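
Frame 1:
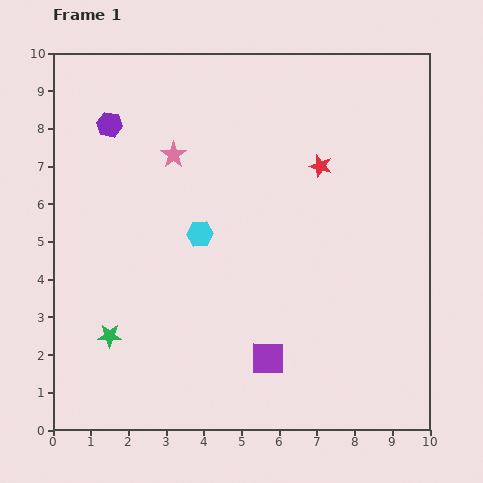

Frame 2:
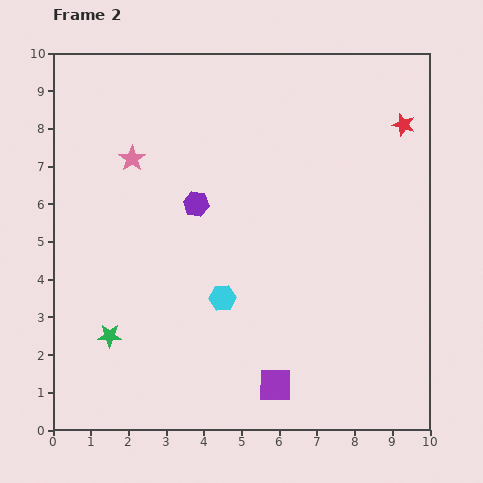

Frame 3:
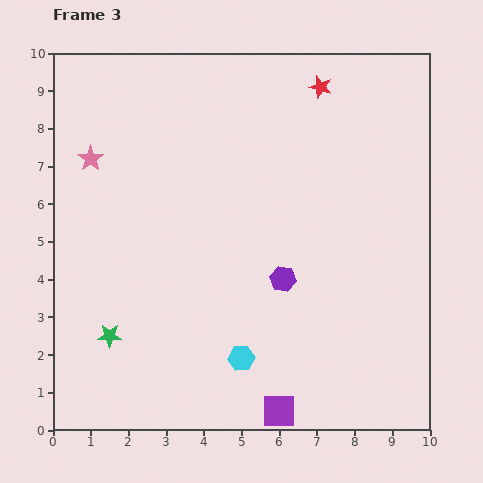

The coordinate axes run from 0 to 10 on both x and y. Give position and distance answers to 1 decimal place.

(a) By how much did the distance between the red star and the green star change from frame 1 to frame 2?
+2.4

Distance in frame 1: 7.2. Distance in frame 2: 9.6.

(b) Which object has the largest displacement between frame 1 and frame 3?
the purple hexagon

(moved 6.2; next 3.5)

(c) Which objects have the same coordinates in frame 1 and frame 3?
the green star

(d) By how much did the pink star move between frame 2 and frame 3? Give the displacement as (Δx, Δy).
(-1.1, 0.0)

The pink star was at (2.1, 7.2) in frame 2 and (1.0, 7.2) in frame 3.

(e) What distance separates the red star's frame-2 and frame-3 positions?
2.4

The red star moved from (9.3, 8.1) to (7.1, 9.1), a distance of √(2.2² + 1.0²) ≈ 2.4.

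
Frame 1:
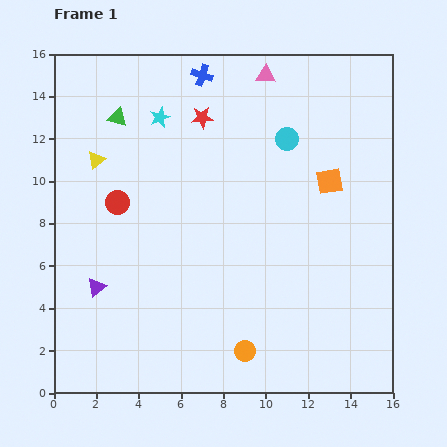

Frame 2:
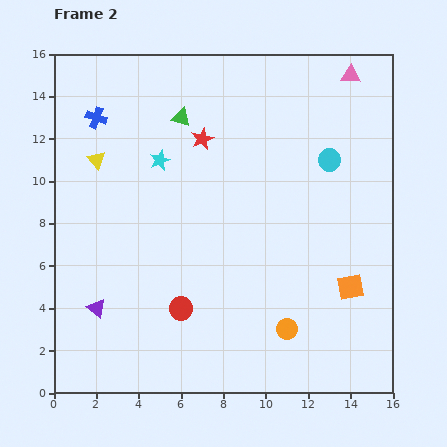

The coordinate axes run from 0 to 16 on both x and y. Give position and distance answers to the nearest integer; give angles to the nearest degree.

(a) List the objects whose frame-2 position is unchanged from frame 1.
the yellow triangle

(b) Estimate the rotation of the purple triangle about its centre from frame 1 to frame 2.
43° counter-clockwise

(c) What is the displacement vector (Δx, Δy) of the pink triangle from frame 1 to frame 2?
(4, 0)

The pink triangle was at (10, 15) in frame 1 and (14, 15) in frame 2.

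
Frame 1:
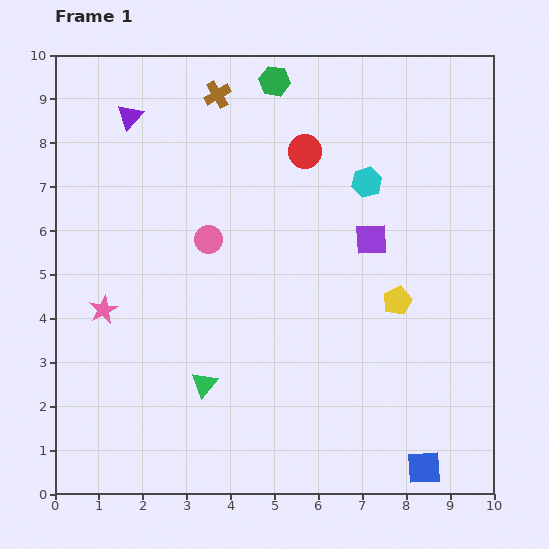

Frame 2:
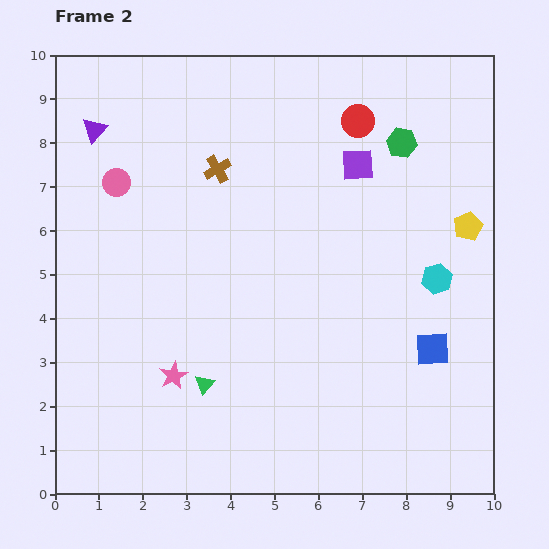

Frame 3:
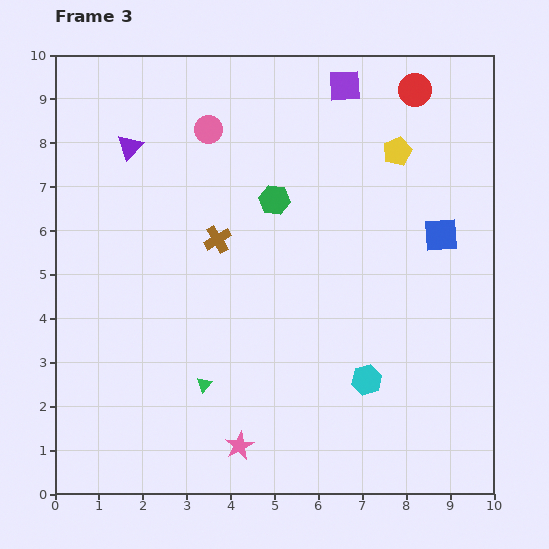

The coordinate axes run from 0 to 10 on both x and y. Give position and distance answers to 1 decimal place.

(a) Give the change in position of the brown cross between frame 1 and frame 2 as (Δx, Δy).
(0.0, -1.7)

The brown cross was at (3.7, 9.1) in frame 1 and (3.7, 7.4) in frame 2.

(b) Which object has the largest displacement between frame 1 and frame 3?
the blue square

(moved 5.3; next 4.5)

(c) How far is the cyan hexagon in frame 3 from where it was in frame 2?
2.8

The cyan hexagon moved from (8.7, 4.9) to (7.1, 2.6), a distance of √(1.6² + 2.3²) ≈ 2.8.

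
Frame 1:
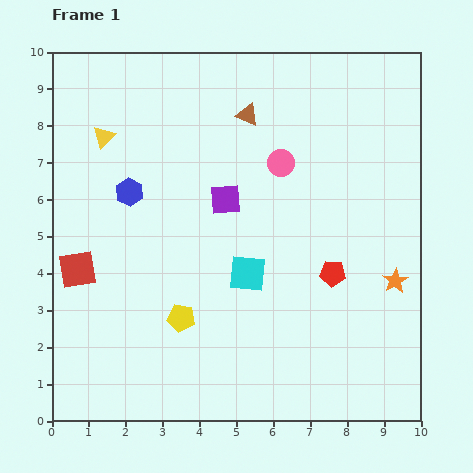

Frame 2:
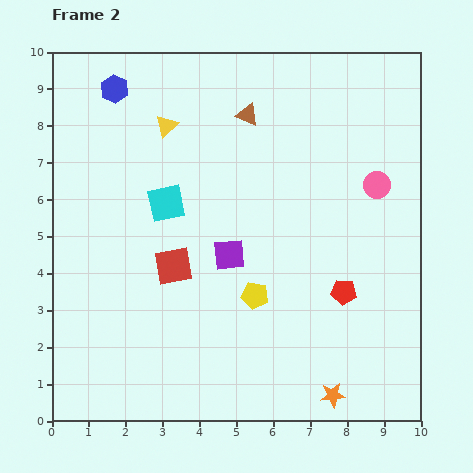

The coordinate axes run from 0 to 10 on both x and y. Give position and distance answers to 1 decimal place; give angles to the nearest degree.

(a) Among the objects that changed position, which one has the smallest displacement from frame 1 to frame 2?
the red pentagon

(moved 0.6)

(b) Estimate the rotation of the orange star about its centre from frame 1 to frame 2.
24° clockwise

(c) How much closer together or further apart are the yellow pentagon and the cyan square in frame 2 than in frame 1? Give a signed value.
+1.3

Distance in frame 1: 2.2. Distance in frame 2: 3.5.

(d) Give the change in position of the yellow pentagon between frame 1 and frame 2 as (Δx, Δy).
(2.0, 0.6)

The yellow pentagon was at (3.5, 2.8) in frame 1 and (5.5, 3.4) in frame 2.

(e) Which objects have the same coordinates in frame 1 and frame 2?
the brown triangle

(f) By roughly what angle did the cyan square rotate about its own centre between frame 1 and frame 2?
19° counter-clockwise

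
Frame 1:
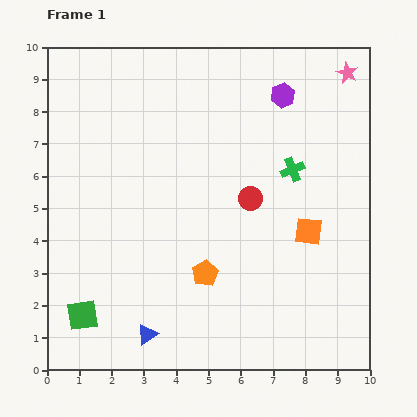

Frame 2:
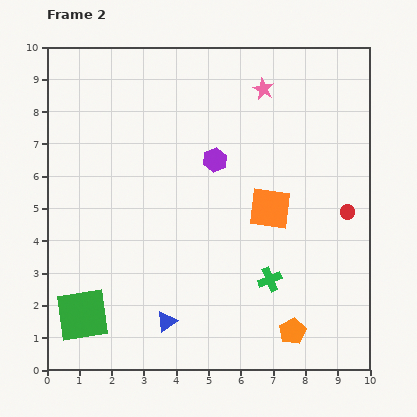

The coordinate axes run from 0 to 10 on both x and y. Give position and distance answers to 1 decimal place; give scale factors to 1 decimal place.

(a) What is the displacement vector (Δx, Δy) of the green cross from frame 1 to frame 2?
(-0.7, -3.4)

The green cross was at (7.6, 6.2) in frame 1 and (6.9, 2.8) in frame 2.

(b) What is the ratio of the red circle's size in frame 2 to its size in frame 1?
0.6×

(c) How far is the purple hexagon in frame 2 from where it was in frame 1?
2.9

The purple hexagon moved from (7.3, 8.5) to (5.2, 6.5), a distance of √(2.1² + 2.0²) ≈ 2.9.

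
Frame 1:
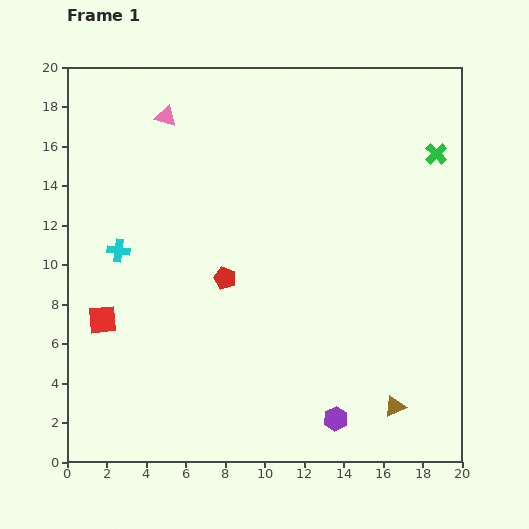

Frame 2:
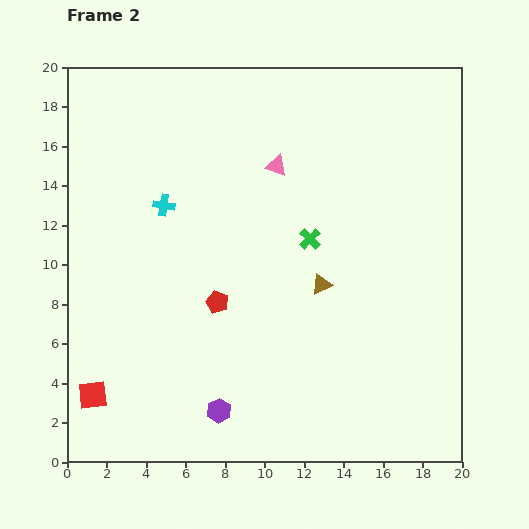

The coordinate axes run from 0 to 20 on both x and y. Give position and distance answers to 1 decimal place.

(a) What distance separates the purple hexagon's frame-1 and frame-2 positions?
5.9

The purple hexagon moved from (13.6, 2.2) to (7.7, 2.6), a distance of √(5.9² + 0.4²) ≈ 5.9.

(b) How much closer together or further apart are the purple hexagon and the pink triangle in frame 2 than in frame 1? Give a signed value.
-4.9

Distance in frame 1: 17.6. Distance in frame 2: 12.7.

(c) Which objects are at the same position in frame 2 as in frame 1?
none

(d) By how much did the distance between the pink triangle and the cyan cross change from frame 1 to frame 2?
-1.2

Distance in frame 1: 7.2. Distance in frame 2: 6.0.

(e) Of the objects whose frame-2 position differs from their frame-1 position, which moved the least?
the red pentagon

(moved 1.3)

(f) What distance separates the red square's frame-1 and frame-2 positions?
3.8

The red square moved from (1.8, 7.2) to (1.3, 3.4), a distance of √(0.5² + 3.8²) ≈ 3.8.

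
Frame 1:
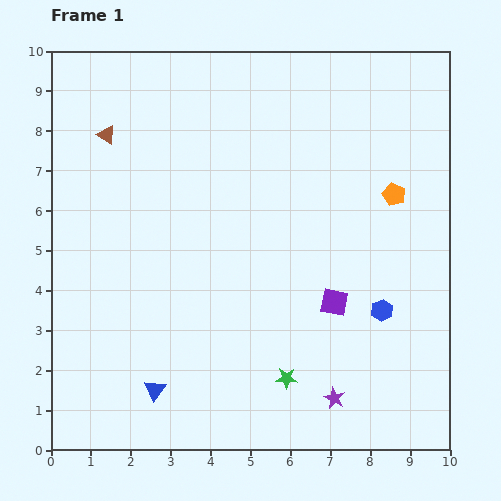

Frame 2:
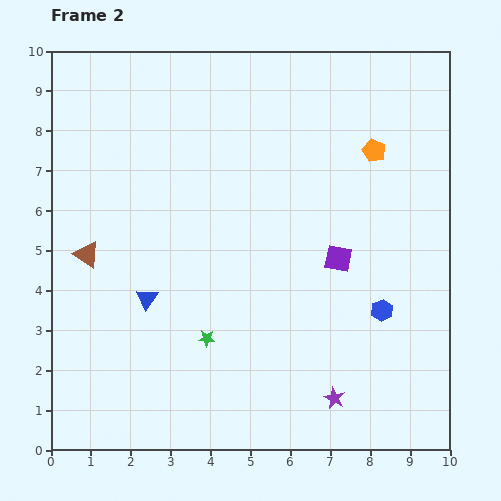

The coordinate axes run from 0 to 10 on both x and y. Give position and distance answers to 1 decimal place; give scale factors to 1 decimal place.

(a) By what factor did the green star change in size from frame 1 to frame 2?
0.8×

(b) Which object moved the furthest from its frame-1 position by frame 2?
the brown triangle

(moved 3.0; next 2.3)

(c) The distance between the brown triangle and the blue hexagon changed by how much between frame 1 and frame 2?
-0.7

Distance in frame 1: 8.2. Distance in frame 2: 7.5.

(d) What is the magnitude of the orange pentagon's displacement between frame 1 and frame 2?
1.2

The orange pentagon moved from (8.6, 6.4) to (8.1, 7.5), a distance of √(0.5² + 1.1²) ≈ 1.2.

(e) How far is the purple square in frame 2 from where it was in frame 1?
1.1

The purple square moved from (7.1, 3.7) to (7.2, 4.8), a distance of √(0.1² + 1.1²) ≈ 1.1.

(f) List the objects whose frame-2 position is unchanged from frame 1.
the purple star, the blue hexagon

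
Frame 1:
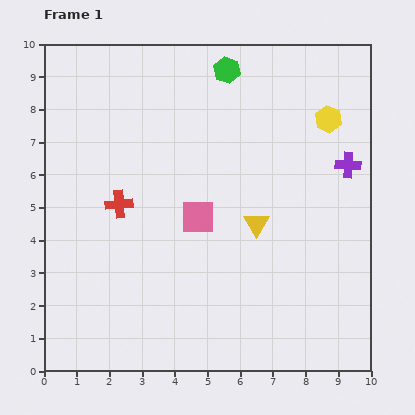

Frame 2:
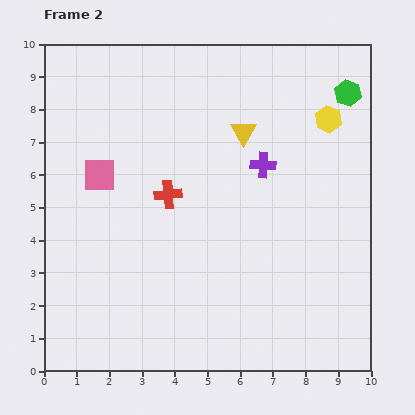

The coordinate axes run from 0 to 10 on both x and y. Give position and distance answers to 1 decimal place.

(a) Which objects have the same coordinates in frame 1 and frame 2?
the yellow hexagon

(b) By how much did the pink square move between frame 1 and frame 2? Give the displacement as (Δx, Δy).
(-3.0, 1.3)

The pink square was at (4.7, 4.7) in frame 1 and (1.7, 6.0) in frame 2.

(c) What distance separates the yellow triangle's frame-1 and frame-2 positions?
2.8

The yellow triangle moved from (6.5, 4.5) to (6.1, 7.3), a distance of √(0.4² + 2.8²) ≈ 2.8.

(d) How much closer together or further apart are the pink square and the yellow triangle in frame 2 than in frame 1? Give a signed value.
+2.8

Distance in frame 1: 1.8. Distance in frame 2: 4.6.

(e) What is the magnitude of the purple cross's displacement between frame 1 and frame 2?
2.6

The purple cross moved from (9.3, 6.3) to (6.7, 6.3), a distance of √(2.6² + 0.0²) ≈ 2.6.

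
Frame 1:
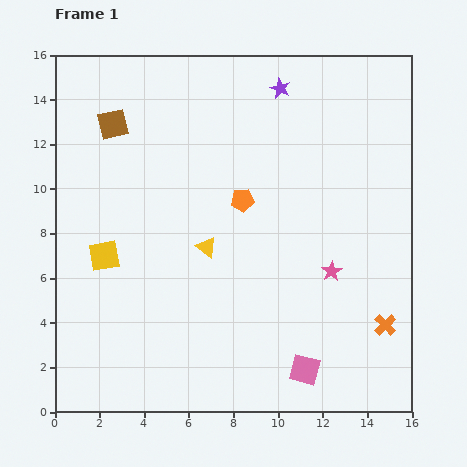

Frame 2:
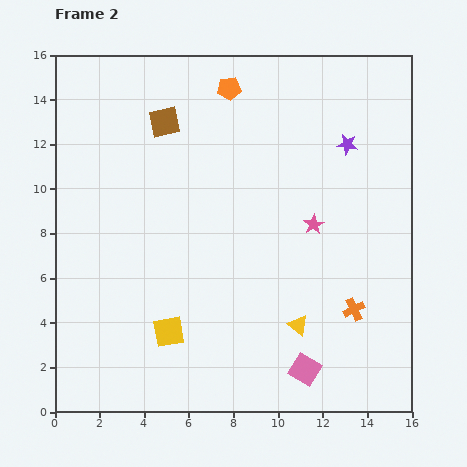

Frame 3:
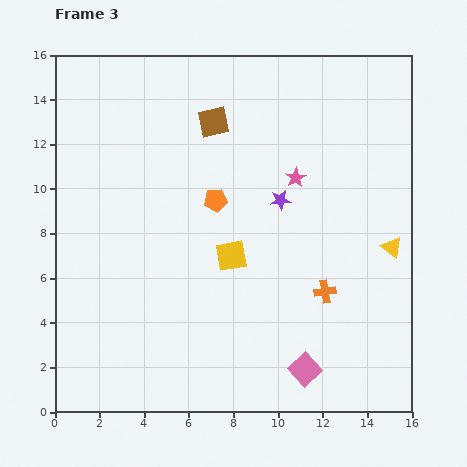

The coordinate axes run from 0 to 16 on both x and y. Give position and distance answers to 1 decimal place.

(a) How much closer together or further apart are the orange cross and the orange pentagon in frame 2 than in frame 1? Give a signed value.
+2.9

Distance in frame 1: 8.5. Distance in frame 2: 11.4.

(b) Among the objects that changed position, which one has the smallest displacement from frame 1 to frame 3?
the orange pentagon

(moved 1.2)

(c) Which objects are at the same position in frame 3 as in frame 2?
the pink square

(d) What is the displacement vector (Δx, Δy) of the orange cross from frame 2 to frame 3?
(-1.3, 0.8)

The orange cross was at (13.4, 4.6) in frame 2 and (12.1, 5.4) in frame 3.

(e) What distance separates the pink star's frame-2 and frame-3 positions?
2.2

The pink star moved from (11.6, 8.4) to (10.8, 10.5), a distance of √(0.8² + 2.1²) ≈ 2.2.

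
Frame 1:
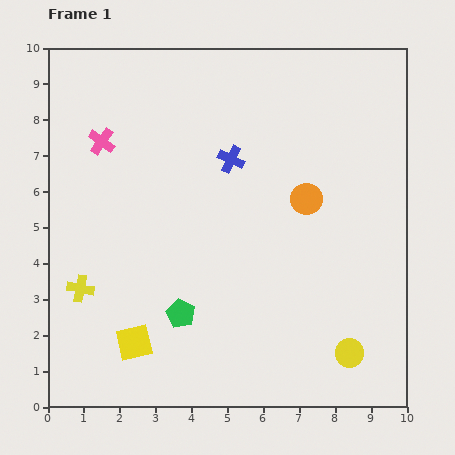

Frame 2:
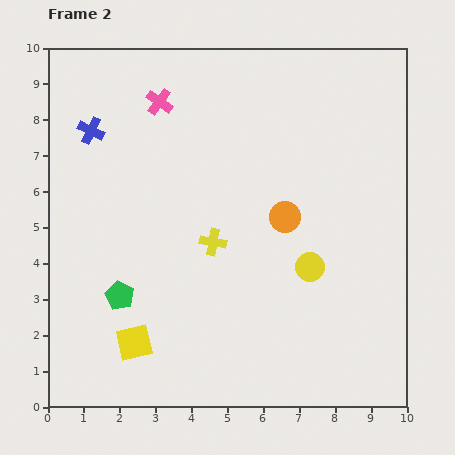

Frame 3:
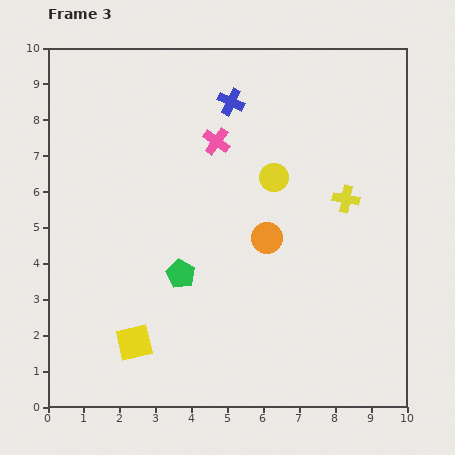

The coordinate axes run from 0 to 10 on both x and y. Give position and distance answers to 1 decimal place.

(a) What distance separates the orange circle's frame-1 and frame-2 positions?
0.8

The orange circle moved from (7.2, 5.8) to (6.6, 5.3), a distance of √(0.6² + 0.5²) ≈ 0.8.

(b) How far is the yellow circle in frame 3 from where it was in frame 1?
5.3

The yellow circle moved from (8.4, 1.5) to (6.3, 6.4), a distance of √(2.1² + 4.9²) ≈ 5.3.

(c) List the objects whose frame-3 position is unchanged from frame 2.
the yellow square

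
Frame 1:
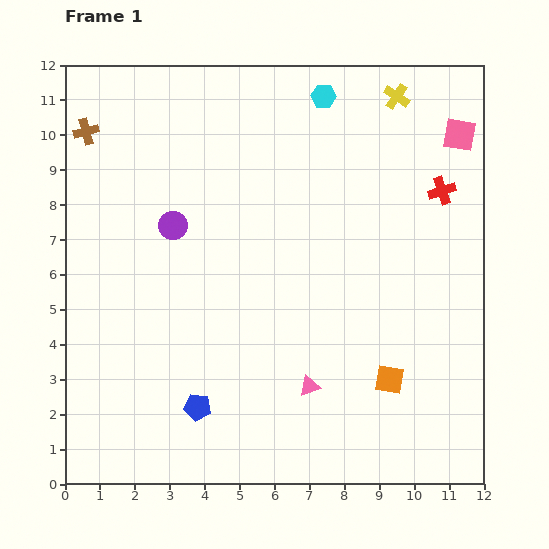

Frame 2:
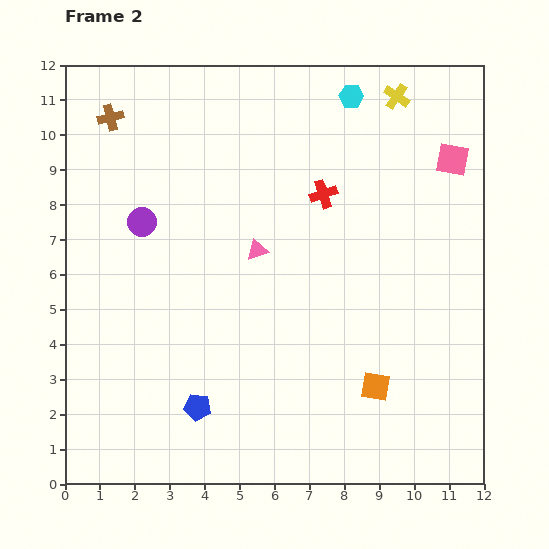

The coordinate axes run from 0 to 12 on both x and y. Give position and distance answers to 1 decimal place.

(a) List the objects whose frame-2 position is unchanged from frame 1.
the blue pentagon, the yellow cross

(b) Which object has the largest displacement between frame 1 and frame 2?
the pink triangle

(moved 4.2; next 3.4)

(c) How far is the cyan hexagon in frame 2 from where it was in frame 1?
0.8

The cyan hexagon moved from (7.4, 11.1) to (8.2, 11.1), a distance of √(0.8² + 0.0²) ≈ 0.8.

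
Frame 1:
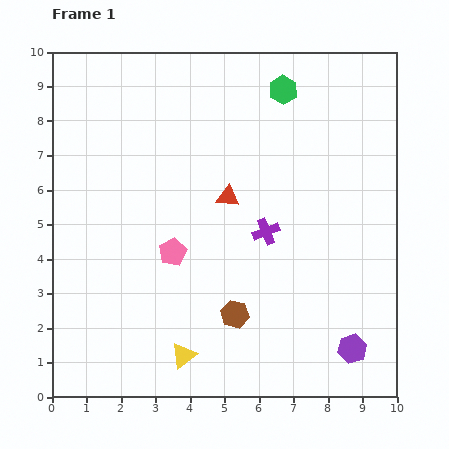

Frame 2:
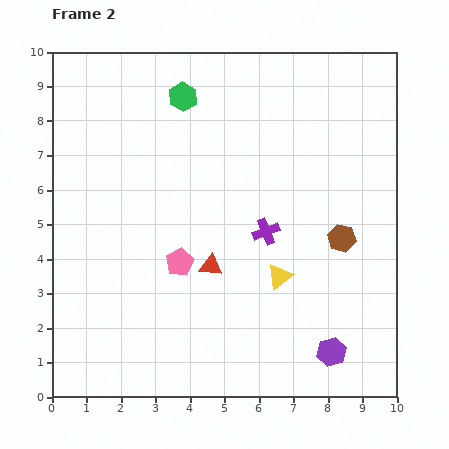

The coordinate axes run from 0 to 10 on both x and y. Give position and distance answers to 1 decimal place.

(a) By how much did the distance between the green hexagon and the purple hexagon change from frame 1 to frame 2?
+0.8

Distance in frame 1: 7.8. Distance in frame 2: 8.6.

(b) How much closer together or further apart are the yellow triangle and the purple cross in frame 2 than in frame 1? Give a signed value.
-2.9

Distance in frame 1: 4.3. Distance in frame 2: 1.4.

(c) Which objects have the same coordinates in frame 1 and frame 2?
the purple cross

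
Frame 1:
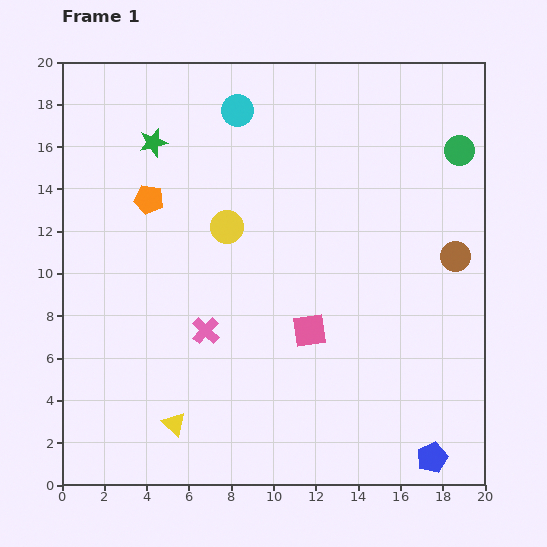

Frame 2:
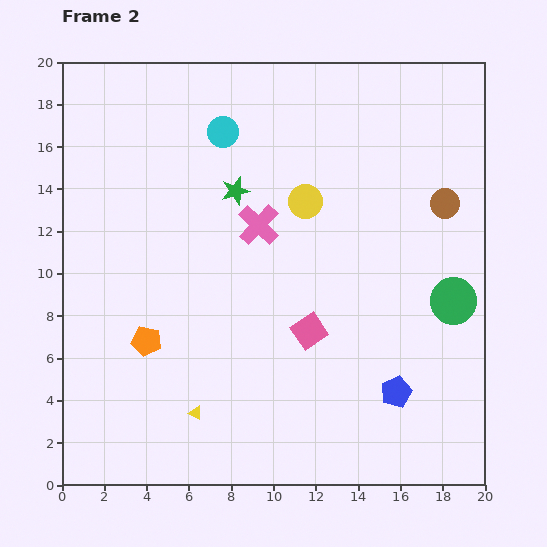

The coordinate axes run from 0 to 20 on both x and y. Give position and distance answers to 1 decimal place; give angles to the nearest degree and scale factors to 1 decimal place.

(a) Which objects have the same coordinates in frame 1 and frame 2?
the pink square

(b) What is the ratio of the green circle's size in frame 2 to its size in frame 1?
1.5×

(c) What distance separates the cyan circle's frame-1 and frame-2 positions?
1.2

The cyan circle moved from (8.3, 17.7) to (7.6, 16.7), a distance of √(0.7² + 1.0²) ≈ 1.2.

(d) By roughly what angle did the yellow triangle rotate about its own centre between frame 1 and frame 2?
16° counter-clockwise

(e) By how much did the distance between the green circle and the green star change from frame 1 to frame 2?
-3.0

Distance in frame 1: 14.5. Distance in frame 2: 11.5.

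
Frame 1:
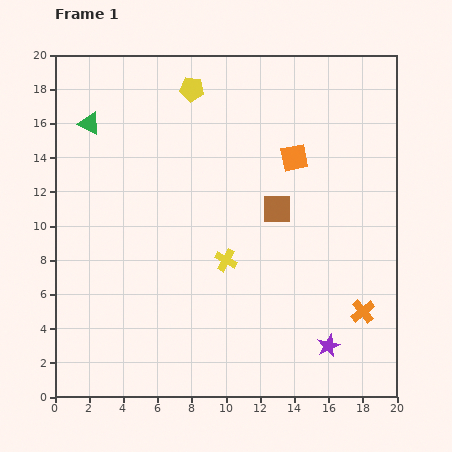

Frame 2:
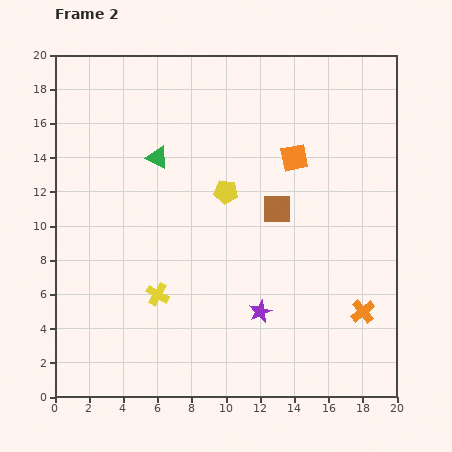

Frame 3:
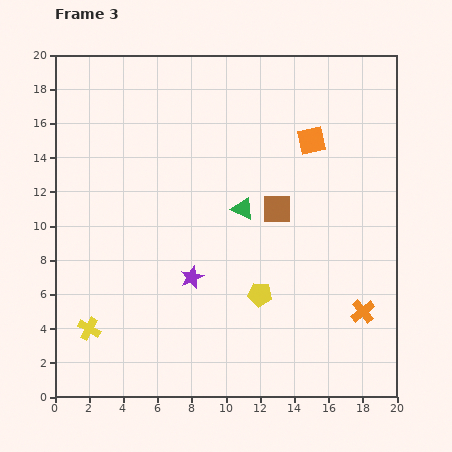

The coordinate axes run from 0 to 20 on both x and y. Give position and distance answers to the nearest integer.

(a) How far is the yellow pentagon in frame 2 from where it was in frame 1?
6

The yellow pentagon moved from (8, 18) to (10, 12), a distance of √(2² + 6²) ≈ 6.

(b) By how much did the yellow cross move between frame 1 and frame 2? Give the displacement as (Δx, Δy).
(-4, -2)

The yellow cross was at (10, 8) in frame 1 and (6, 6) in frame 2.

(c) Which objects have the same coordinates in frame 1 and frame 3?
the brown square, the orange cross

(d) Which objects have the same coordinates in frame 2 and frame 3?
the brown square, the orange cross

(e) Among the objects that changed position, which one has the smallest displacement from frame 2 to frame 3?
the orange square

(moved 1)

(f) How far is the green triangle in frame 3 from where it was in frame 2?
6

The green triangle moved from (6, 14) to (11, 11), a distance of √(5² + 3²) ≈ 6.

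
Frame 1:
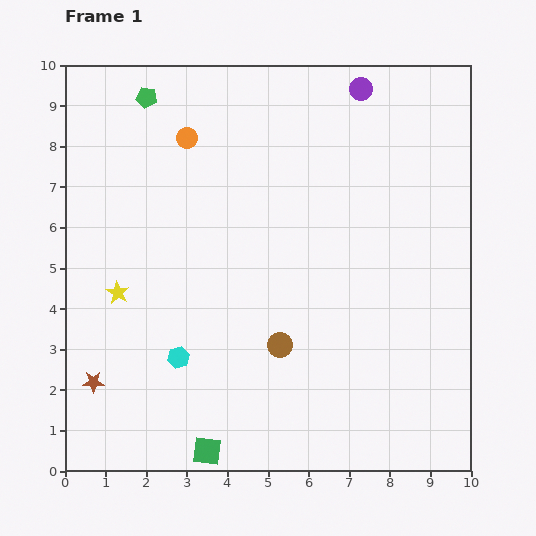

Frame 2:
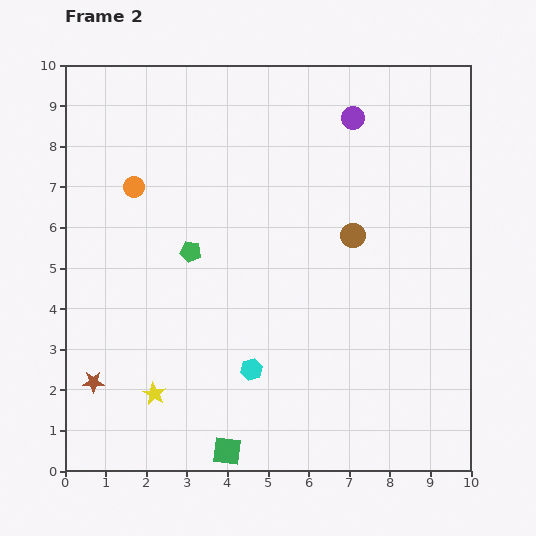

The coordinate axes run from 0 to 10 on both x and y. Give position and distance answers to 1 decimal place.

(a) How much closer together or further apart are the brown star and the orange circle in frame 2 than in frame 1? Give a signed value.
-1.5

Distance in frame 1: 6.4. Distance in frame 2: 4.9.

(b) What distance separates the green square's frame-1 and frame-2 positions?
0.5

The green square moved from (3.5, 0.5) to (4.0, 0.5), a distance of √(0.5² + 0.0²) ≈ 0.5.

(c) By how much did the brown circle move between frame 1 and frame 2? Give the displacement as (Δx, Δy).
(1.8, 2.7)

The brown circle was at (5.3, 3.1) in frame 1 and (7.1, 5.8) in frame 2.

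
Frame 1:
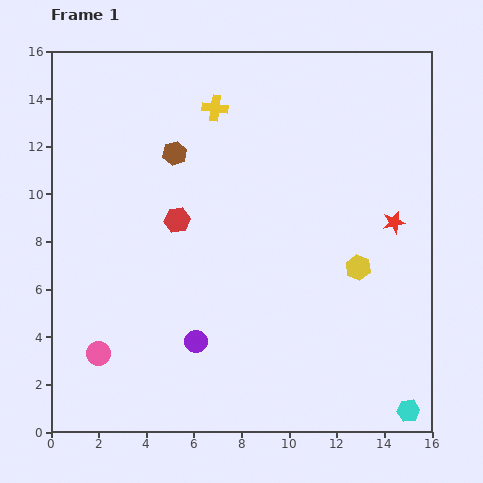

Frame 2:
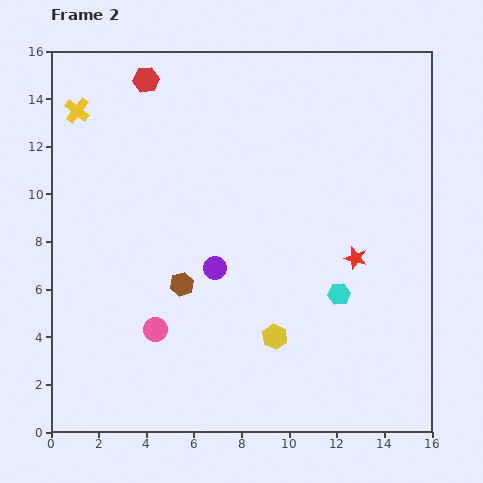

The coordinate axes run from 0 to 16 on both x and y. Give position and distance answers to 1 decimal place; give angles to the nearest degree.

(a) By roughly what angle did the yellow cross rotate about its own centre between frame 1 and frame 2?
31° clockwise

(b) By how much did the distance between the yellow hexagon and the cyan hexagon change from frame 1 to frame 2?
-3.2

Distance in frame 1: 6.4. Distance in frame 2: 3.2.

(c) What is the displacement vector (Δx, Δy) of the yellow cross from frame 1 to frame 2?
(-5.8, -0.1)

The yellow cross was at (6.9, 13.6) in frame 1 and (1.1, 13.5) in frame 2.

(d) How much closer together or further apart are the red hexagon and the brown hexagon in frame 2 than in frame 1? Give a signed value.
+5.9

Distance in frame 1: 2.8. Distance in frame 2: 8.7.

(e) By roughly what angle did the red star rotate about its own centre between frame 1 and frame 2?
29° clockwise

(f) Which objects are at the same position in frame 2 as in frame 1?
none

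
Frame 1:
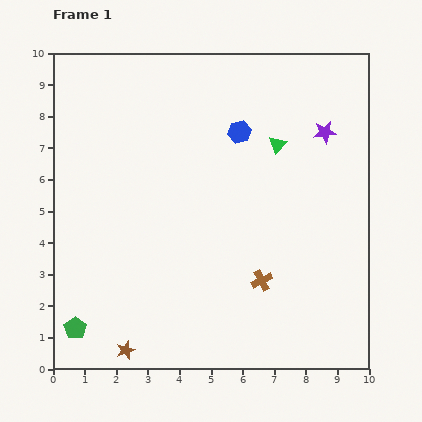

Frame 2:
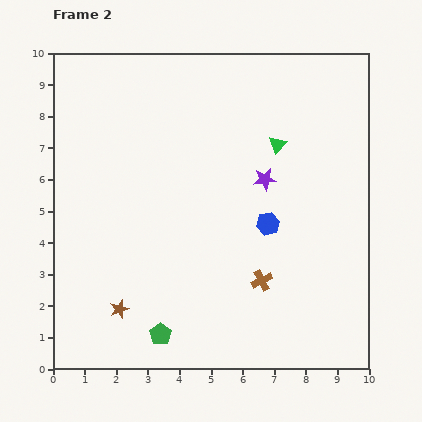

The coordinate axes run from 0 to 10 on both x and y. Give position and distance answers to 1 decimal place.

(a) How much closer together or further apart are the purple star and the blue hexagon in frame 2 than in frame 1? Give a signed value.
-1.3

Distance in frame 1: 2.7. Distance in frame 2: 1.4.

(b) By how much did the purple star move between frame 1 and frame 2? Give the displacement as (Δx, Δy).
(-1.9, -1.5)

The purple star was at (8.6, 7.5) in frame 1 and (6.7, 6.0) in frame 2.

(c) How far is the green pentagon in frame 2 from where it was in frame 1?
2.7

The green pentagon moved from (0.7, 1.3) to (3.4, 1.1), a distance of √(2.7² + 0.2²) ≈ 2.7.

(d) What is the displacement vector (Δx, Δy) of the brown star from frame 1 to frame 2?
(-0.2, 1.3)

The brown star was at (2.3, 0.6) in frame 1 and (2.1, 1.9) in frame 2.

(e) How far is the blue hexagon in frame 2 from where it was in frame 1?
3.0

The blue hexagon moved from (5.9, 7.5) to (6.8, 4.6), a distance of √(0.9² + 2.9²) ≈ 3.0.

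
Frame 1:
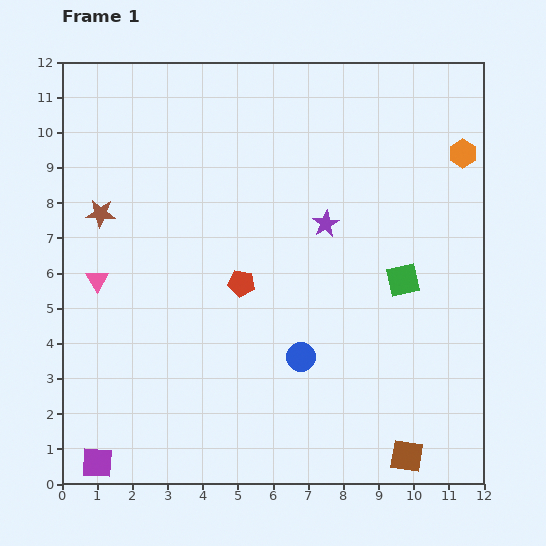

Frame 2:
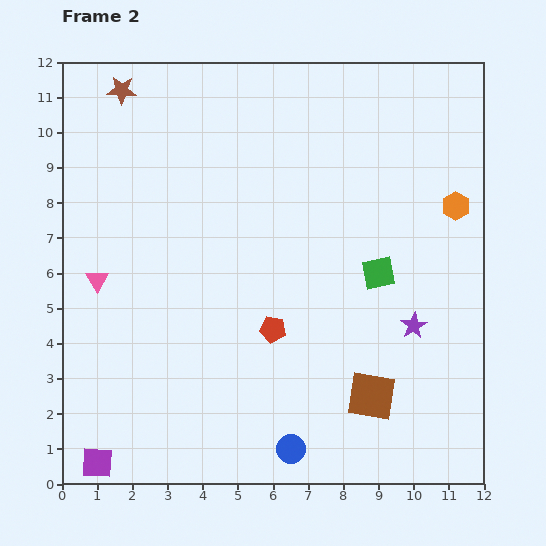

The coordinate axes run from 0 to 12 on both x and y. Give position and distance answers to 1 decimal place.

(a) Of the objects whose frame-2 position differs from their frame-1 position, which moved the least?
the green square

(moved 0.7)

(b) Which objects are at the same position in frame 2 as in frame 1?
the pink triangle, the purple square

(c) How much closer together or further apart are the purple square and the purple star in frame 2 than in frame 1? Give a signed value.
+0.4

Distance in frame 1: 9.4. Distance in frame 2: 9.8.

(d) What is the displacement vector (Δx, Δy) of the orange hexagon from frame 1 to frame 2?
(-0.2, -1.5)

The orange hexagon was at (11.4, 9.4) in frame 1 and (11.2, 7.9) in frame 2.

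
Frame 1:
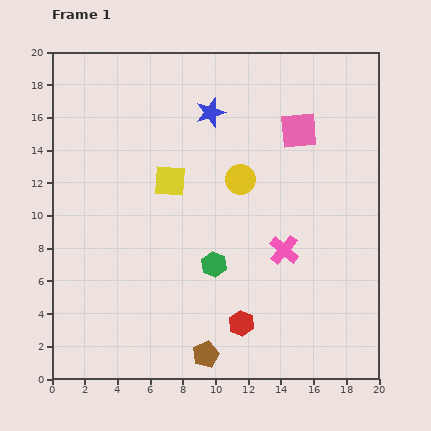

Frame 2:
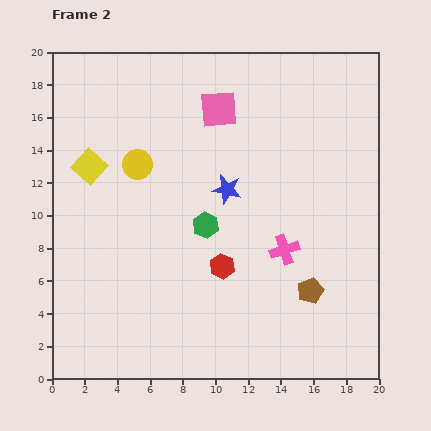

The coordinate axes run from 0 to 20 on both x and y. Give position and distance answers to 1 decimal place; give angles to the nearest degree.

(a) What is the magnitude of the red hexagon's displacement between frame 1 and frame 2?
3.7

The red hexagon moved from (11.6, 3.4) to (10.4, 6.9), a distance of √(1.2² + 3.5²) ≈ 3.7.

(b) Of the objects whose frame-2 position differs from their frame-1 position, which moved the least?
the green hexagon

(moved 2.5)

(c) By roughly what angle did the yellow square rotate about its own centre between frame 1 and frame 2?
37° clockwise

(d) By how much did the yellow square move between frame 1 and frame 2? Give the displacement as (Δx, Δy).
(-4.9, 0.9)

The yellow square was at (7.2, 12.1) in frame 1 and (2.3, 13.0) in frame 2.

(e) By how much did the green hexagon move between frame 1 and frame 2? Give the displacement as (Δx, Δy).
(-0.5, 2.4)

The green hexagon was at (9.9, 7.0) in frame 1 and (9.4, 9.4) in frame 2.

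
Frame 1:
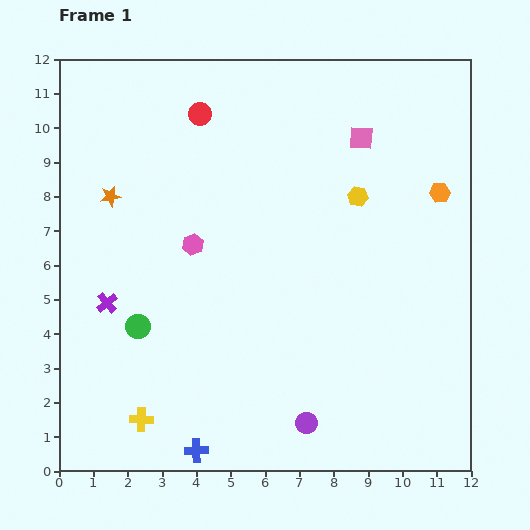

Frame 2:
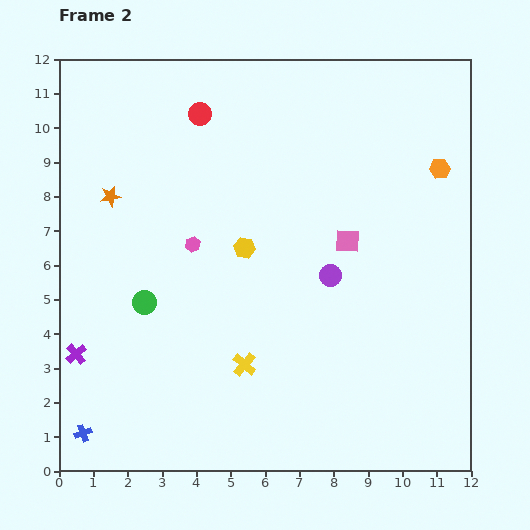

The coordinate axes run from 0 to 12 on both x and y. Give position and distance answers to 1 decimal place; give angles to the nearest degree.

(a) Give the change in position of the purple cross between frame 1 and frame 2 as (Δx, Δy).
(-0.9, -1.5)

The purple cross was at (1.4, 4.9) in frame 1 and (0.5, 3.4) in frame 2.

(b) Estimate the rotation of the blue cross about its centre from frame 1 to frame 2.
19° counter-clockwise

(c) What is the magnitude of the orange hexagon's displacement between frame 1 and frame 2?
0.7

The orange hexagon moved from (11.1, 8.1) to (11.1, 8.8), a distance of √(0.0² + 0.7²) ≈ 0.7.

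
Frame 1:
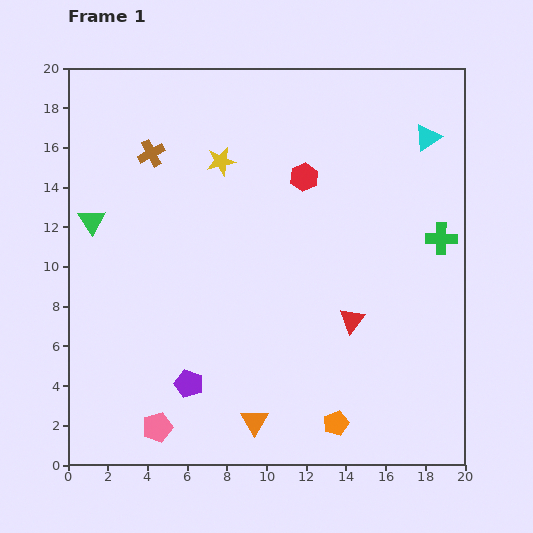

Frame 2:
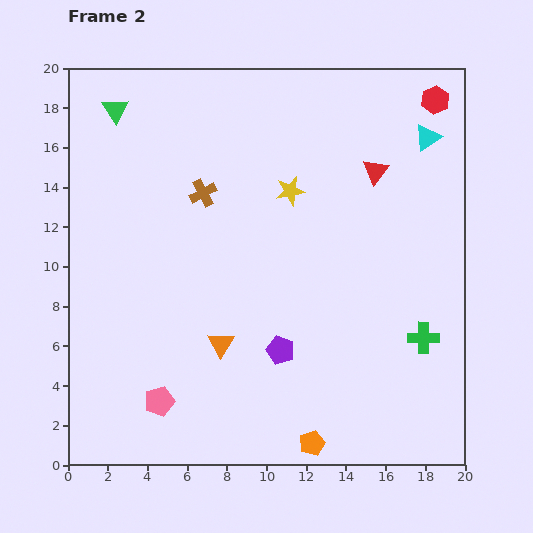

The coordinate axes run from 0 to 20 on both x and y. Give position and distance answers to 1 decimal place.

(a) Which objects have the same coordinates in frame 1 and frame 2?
the cyan triangle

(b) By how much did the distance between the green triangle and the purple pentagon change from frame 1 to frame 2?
+5.1

Distance in frame 1: 9.6. Distance in frame 2: 14.7.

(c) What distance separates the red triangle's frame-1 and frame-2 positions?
7.6

The red triangle moved from (14.3, 7.3) to (15.5, 14.8), a distance of √(1.2² + 7.5²) ≈ 7.6.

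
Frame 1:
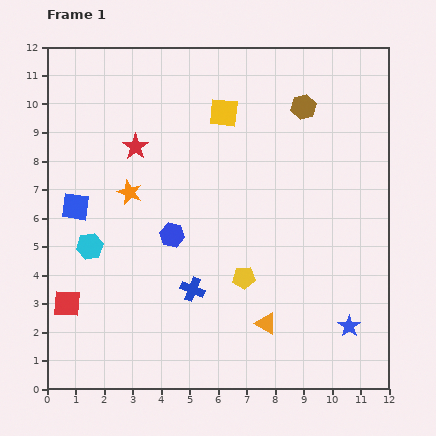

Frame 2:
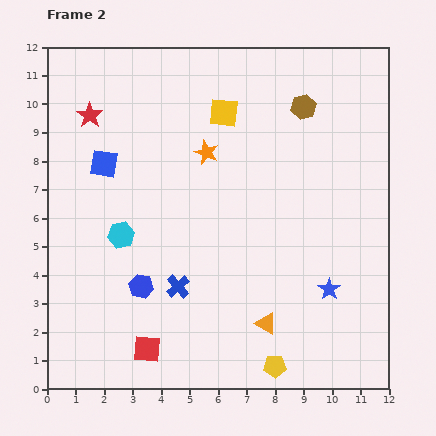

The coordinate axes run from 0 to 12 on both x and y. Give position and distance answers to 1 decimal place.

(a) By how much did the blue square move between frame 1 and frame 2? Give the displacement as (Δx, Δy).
(1.0, 1.5)

The blue square was at (1.0, 6.4) in frame 1 and (2.0, 7.9) in frame 2.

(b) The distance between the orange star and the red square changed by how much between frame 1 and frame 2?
+2.7

Distance in frame 1: 4.5. Distance in frame 2: 7.2.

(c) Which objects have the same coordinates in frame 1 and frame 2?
the yellow square, the orange triangle, the brown hexagon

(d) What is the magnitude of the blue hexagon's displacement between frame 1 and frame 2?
2.1

The blue hexagon moved from (4.4, 5.4) to (3.3, 3.6), a distance of √(1.1² + 1.8²) ≈ 2.1.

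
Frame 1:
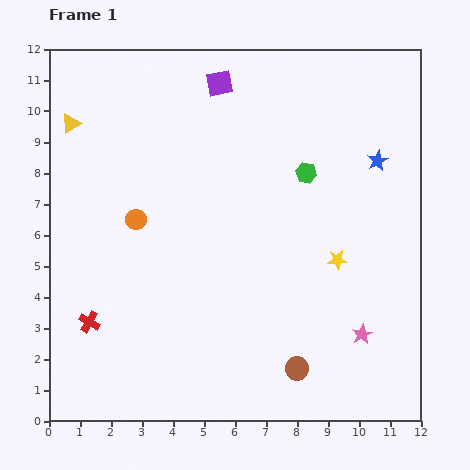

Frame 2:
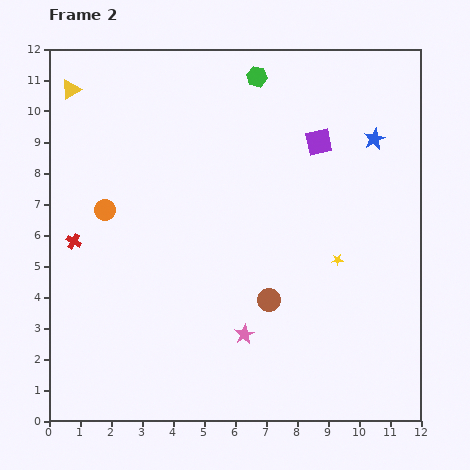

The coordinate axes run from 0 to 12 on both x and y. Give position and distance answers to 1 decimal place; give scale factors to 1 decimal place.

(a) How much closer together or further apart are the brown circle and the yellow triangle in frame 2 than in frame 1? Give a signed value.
-1.5

Distance in frame 1: 10.8. Distance in frame 2: 9.3.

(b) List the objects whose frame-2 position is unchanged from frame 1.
the yellow star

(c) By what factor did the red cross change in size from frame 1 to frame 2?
0.7×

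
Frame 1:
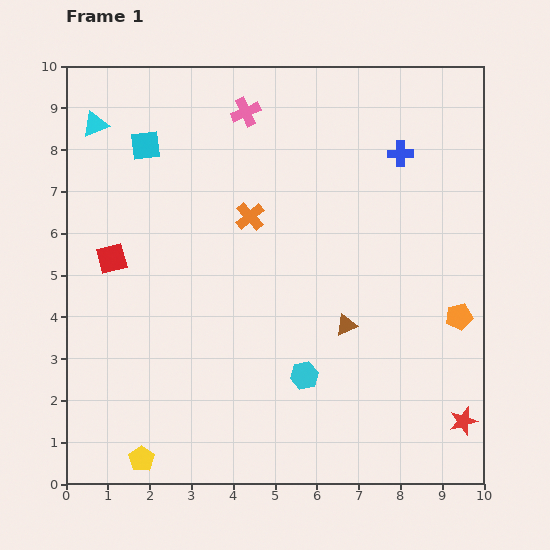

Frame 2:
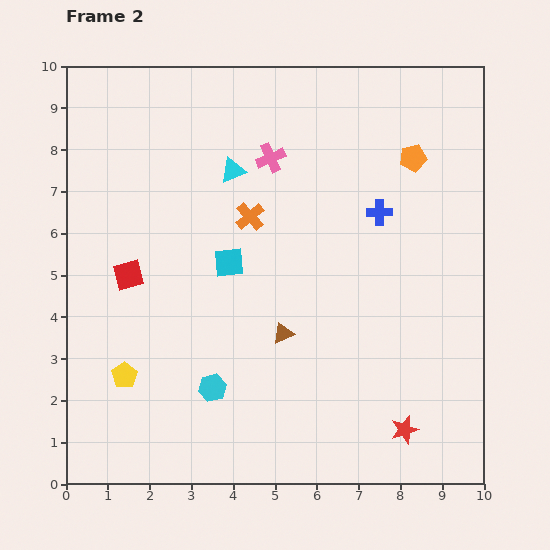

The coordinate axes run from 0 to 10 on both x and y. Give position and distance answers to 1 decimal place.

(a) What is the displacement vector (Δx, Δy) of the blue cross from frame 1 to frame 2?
(-0.5, -1.4)

The blue cross was at (8.0, 7.9) in frame 1 and (7.5, 6.5) in frame 2.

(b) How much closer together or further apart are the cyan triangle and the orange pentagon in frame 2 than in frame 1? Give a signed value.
-5.5

Distance in frame 1: 9.8. Distance in frame 2: 4.3.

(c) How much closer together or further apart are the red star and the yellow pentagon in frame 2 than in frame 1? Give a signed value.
-1.0

Distance in frame 1: 7.8. Distance in frame 2: 6.8.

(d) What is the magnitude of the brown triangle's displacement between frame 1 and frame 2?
1.5

The brown triangle moved from (6.7, 3.8) to (5.2, 3.6), a distance of √(1.5² + 0.2²) ≈ 1.5.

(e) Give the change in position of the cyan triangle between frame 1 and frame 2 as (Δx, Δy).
(3.3, -1.1)

The cyan triangle was at (0.7, 8.6) in frame 1 and (4.0, 7.5) in frame 2.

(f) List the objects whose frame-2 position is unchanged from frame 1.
the orange cross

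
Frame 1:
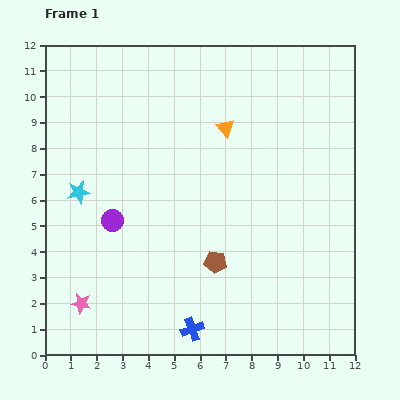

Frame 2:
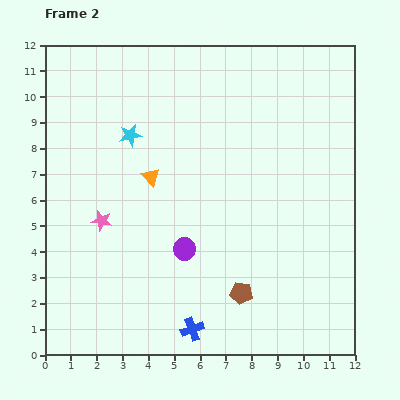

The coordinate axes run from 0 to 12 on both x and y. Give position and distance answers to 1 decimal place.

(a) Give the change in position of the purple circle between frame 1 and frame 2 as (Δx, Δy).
(2.8, -1.1)

The purple circle was at (2.6, 5.2) in frame 1 and (5.4, 4.1) in frame 2.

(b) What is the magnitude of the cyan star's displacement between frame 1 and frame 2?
3.0

The cyan star moved from (1.3, 6.3) to (3.3, 8.5), a distance of √(2.0² + 2.2²) ≈ 3.0.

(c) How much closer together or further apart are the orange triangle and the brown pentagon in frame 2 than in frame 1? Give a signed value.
+0.5

Distance in frame 1: 5.2. Distance in frame 2: 5.7.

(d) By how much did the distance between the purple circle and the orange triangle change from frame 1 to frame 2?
-2.6

Distance in frame 1: 5.7. Distance in frame 2: 3.1.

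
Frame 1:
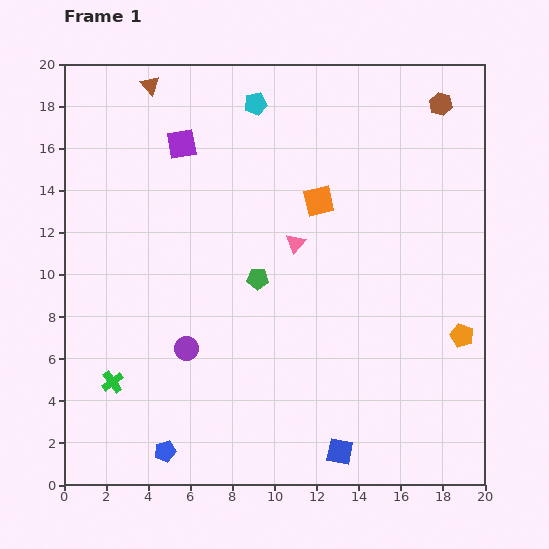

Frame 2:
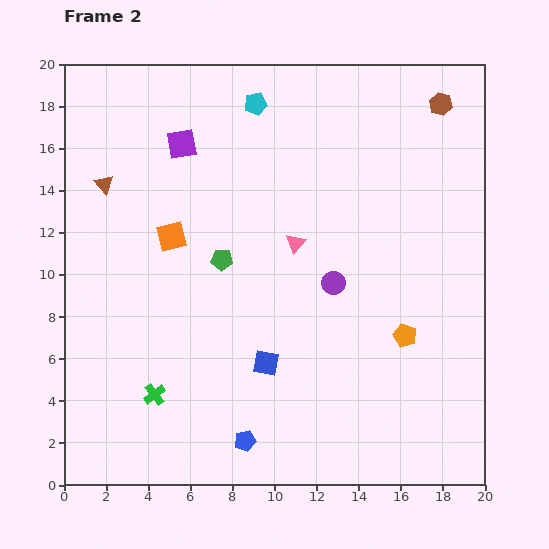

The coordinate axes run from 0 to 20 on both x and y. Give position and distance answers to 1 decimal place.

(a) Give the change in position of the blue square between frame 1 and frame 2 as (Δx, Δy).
(-3.5, 4.2)

The blue square was at (13.1, 1.6) in frame 1 and (9.6, 5.8) in frame 2.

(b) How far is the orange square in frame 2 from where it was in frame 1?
7.2

The orange square moved from (12.1, 13.5) to (5.1, 11.8), a distance of √(7.0² + 1.7²) ≈ 7.2.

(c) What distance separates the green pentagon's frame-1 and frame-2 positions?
1.9

The green pentagon moved from (9.2, 9.8) to (7.5, 10.7), a distance of √(1.7² + 0.9²) ≈ 1.9.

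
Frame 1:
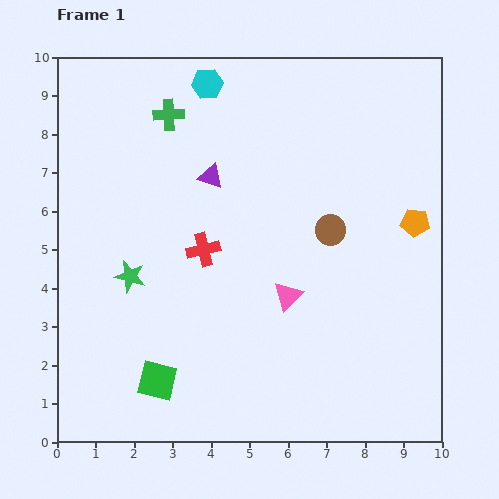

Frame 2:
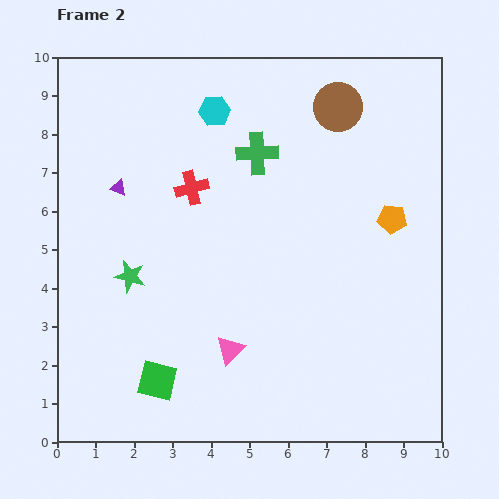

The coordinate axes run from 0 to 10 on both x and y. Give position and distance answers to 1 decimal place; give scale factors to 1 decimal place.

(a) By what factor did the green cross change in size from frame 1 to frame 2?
1.4×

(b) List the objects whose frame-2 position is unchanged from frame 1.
the green square, the green star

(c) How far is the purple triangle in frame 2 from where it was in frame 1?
2.4

The purple triangle moved from (4.0, 6.9) to (1.6, 6.6), a distance of √(2.4² + 0.3²) ≈ 2.4.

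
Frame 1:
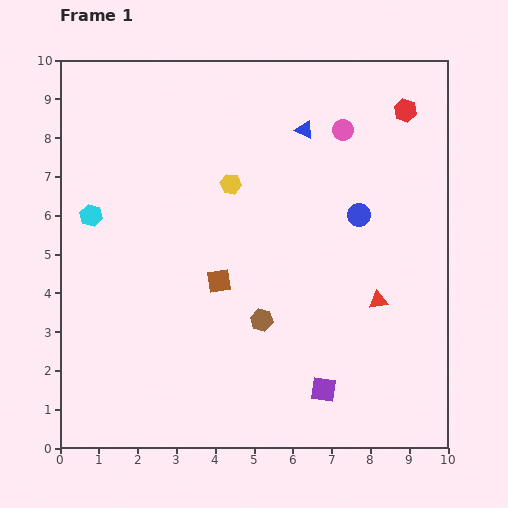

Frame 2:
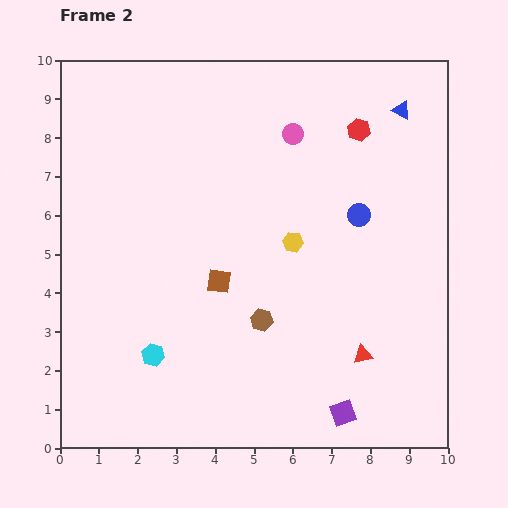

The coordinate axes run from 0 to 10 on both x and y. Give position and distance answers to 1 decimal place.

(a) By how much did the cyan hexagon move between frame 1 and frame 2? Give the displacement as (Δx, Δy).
(1.6, -3.6)

The cyan hexagon was at (0.8, 6.0) in frame 1 and (2.4, 2.4) in frame 2.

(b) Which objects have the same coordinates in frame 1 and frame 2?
the brown square, the brown hexagon, the blue circle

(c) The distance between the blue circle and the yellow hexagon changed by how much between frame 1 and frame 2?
-1.6

Distance in frame 1: 3.4. Distance in frame 2: 1.8.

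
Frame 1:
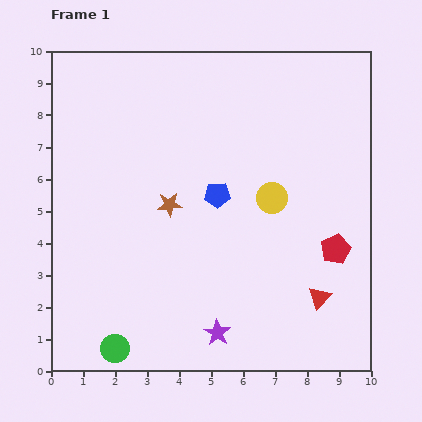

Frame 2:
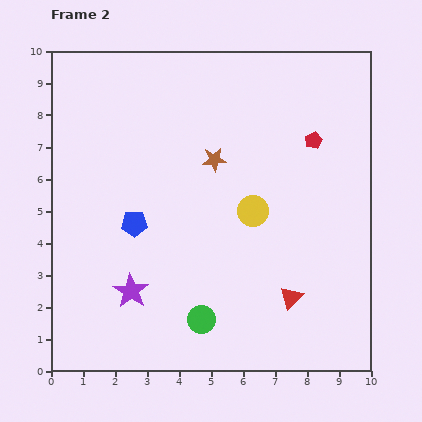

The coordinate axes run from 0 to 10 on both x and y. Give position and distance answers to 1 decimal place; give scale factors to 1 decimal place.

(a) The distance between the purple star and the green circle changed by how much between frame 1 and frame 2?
-0.8

Distance in frame 1: 3.2. Distance in frame 2: 2.4.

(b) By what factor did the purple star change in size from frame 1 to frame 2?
1.3×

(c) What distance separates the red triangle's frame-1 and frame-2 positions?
0.9

The red triangle moved from (8.4, 2.3) to (7.5, 2.3), a distance of √(0.9² + 0.0²) ≈ 0.9.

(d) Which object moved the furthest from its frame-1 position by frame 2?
the red pentagon

(moved 3.5; next 3.0)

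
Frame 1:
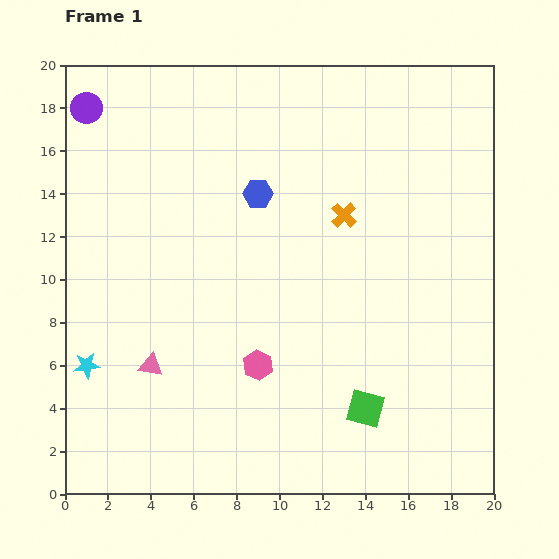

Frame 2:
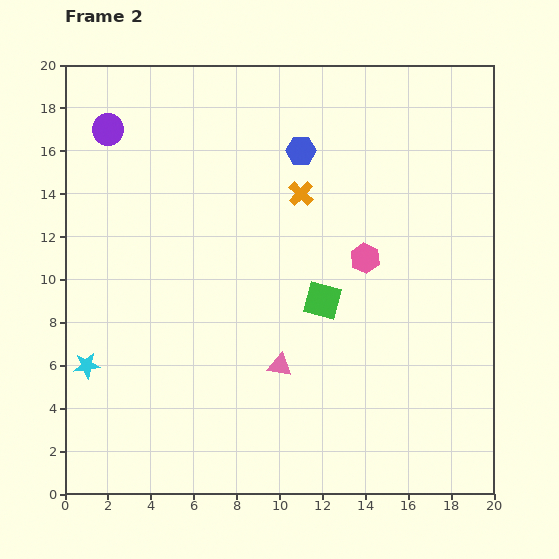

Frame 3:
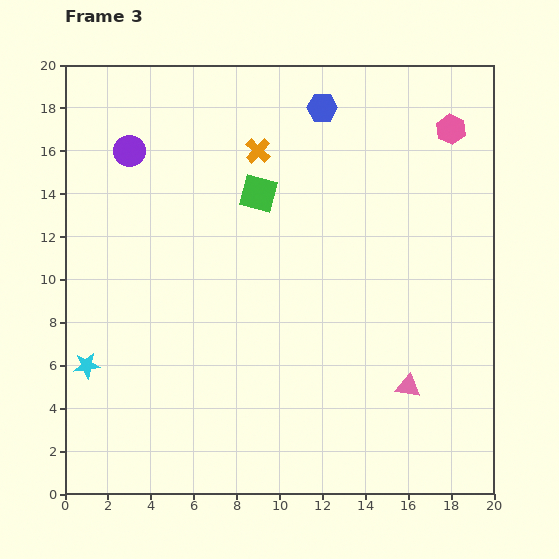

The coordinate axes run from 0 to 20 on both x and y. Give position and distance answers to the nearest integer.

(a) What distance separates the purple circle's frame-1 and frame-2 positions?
1

The purple circle moved from (1, 18) to (2, 17), a distance of √(1² + 1²) ≈ 1.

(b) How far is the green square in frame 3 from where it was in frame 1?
11

The green square moved from (14, 4) to (9, 14), a distance of √(5² + 10²) ≈ 11.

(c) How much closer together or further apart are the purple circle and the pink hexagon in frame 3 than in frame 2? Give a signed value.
+2

Distance in frame 2: 13. Distance in frame 3: 15.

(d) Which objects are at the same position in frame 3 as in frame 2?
the cyan star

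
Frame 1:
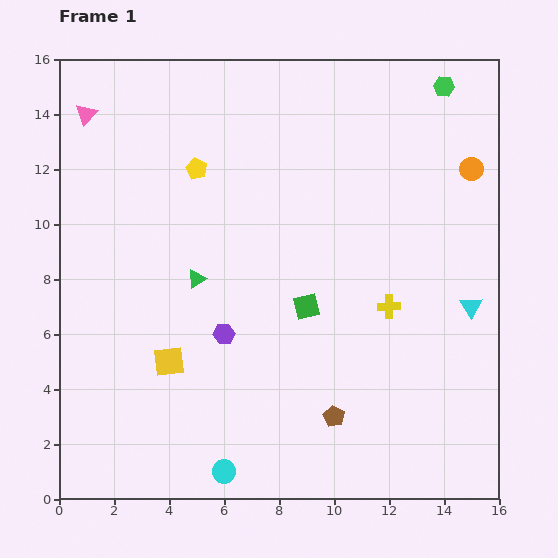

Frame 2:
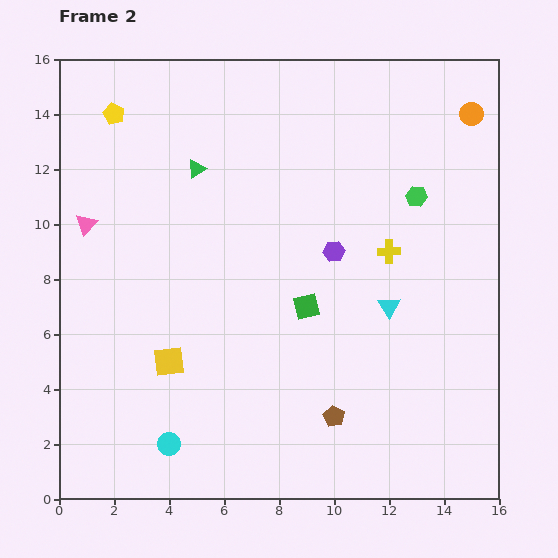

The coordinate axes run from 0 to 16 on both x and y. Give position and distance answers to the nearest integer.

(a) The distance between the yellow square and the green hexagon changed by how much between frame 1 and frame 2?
-3

Distance in frame 1: 14. Distance in frame 2: 11.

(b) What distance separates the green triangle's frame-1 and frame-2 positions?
4

The green triangle moved from (5, 8) to (5, 12), a distance of √(0² + 4²) ≈ 4.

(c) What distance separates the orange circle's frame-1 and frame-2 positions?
2

The orange circle moved from (15, 12) to (15, 14), a distance of √(0² + 2²) ≈ 2.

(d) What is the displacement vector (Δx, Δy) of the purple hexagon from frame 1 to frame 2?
(4, 3)

The purple hexagon was at (6, 6) in frame 1 and (10, 9) in frame 2.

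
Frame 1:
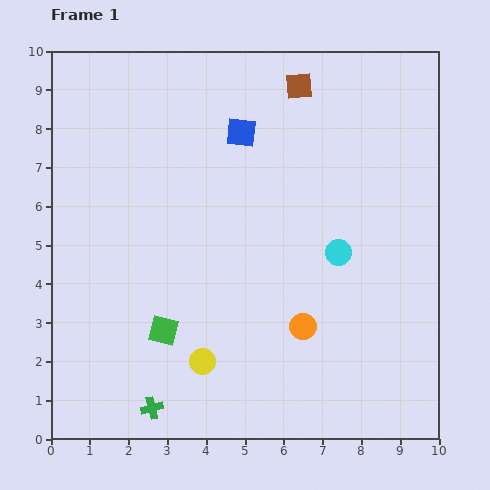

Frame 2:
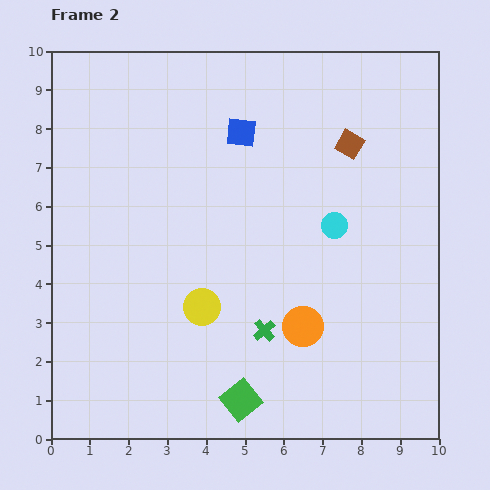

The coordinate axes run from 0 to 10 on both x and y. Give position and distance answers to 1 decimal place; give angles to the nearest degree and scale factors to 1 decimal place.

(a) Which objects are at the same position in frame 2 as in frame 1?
the orange circle, the blue square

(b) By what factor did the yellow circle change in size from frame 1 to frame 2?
1.4×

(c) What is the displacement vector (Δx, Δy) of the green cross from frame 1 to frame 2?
(2.9, 2.0)

The green cross was at (2.6, 0.8) in frame 1 and (5.5, 2.8) in frame 2.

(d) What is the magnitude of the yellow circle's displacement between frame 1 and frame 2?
1.4

The yellow circle moved from (3.9, 2.0) to (3.9, 3.4), a distance of √(0.0² + 1.4²) ≈ 1.4.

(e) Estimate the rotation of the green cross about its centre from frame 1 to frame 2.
26° counter-clockwise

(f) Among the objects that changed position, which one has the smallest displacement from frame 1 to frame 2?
the cyan circle

(moved 0.7)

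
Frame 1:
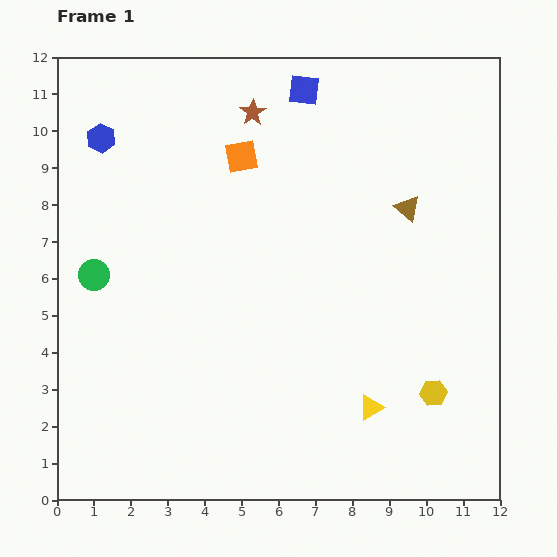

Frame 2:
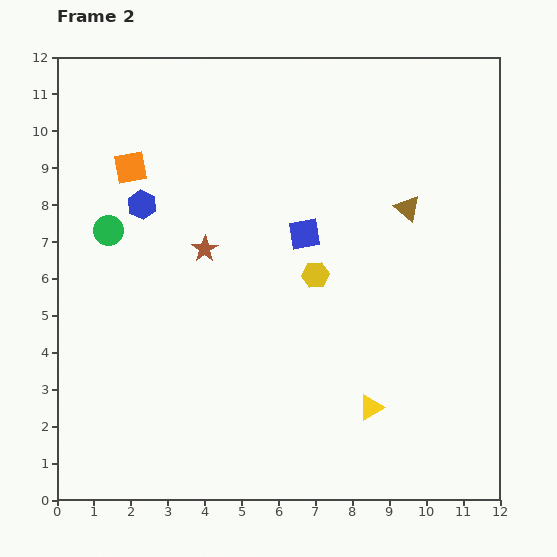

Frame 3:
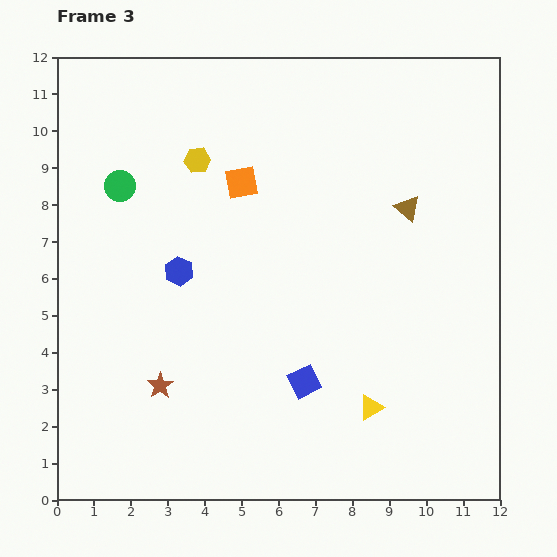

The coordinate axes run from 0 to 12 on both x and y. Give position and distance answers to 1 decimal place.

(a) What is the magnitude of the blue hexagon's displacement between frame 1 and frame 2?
2.1

The blue hexagon moved from (1.2, 9.8) to (2.3, 8.0), a distance of √(1.1² + 1.8²) ≈ 2.1.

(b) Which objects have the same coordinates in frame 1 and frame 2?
the yellow triangle, the brown triangle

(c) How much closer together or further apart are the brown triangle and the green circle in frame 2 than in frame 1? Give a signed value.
-0.6

Distance in frame 1: 8.7. Distance in frame 2: 8.1.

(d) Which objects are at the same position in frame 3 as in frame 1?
the yellow triangle, the brown triangle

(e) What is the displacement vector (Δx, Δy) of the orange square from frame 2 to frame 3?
(3.0, -0.4)

The orange square was at (2.0, 9.0) in frame 2 and (5.0, 8.6) in frame 3.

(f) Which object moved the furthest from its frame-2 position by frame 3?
the yellow hexagon

(moved 4.5; next 4.0)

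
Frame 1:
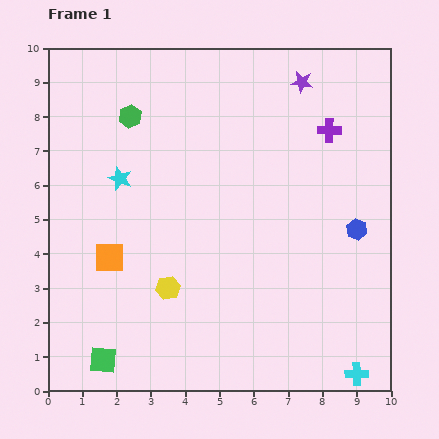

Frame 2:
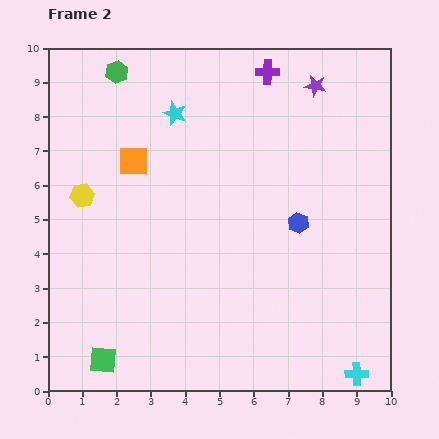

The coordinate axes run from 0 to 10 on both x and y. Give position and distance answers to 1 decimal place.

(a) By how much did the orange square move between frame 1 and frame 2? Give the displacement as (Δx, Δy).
(0.7, 2.8)

The orange square was at (1.8, 3.9) in frame 1 and (2.5, 6.7) in frame 2.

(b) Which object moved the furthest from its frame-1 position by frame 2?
the yellow hexagon

(moved 3.7; next 2.9)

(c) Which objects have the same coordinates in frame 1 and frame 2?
the cyan cross, the green square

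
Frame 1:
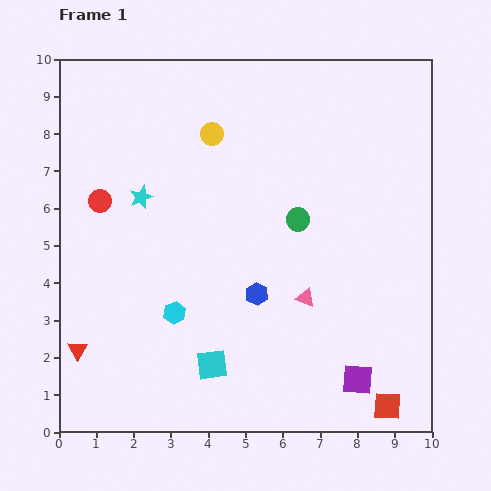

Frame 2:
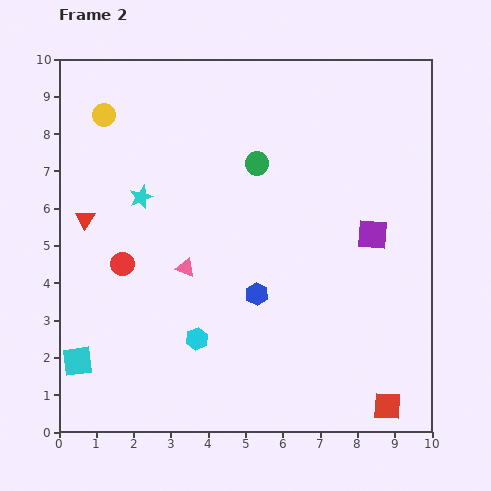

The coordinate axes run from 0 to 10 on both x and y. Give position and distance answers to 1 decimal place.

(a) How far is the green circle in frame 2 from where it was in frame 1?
1.9

The green circle moved from (6.4, 5.7) to (5.3, 7.2), a distance of √(1.1² + 1.5²) ≈ 1.9.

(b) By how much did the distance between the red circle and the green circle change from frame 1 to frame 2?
-0.8

Distance in frame 1: 5.3. Distance in frame 2: 4.5.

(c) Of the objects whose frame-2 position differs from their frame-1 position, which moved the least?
the cyan hexagon

(moved 0.9)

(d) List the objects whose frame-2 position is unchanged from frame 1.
the red square, the blue hexagon, the cyan star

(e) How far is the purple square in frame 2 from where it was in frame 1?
3.9

The purple square moved from (8.0, 1.4) to (8.4, 5.3), a distance of √(0.4² + 3.9²) ≈ 3.9.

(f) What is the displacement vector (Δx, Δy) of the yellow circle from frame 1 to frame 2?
(-2.9, 0.5)

The yellow circle was at (4.1, 8.0) in frame 1 and (1.2, 8.5) in frame 2.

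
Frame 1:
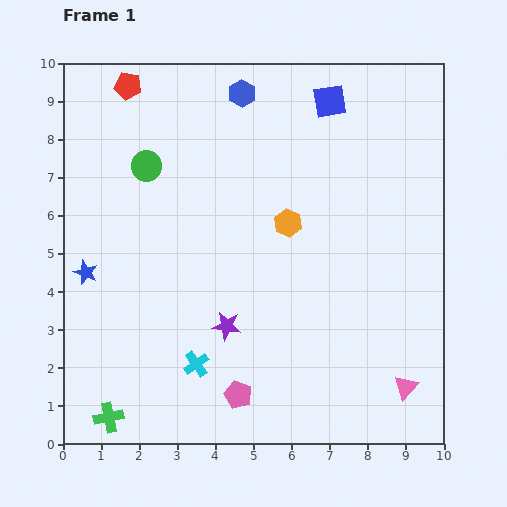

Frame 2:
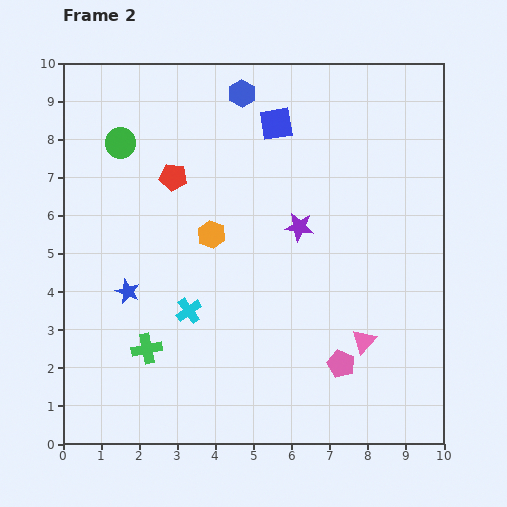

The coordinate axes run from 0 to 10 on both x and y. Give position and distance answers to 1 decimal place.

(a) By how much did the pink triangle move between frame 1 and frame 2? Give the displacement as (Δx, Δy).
(-1.1, 1.2)

The pink triangle was at (9.0, 1.5) in frame 1 and (7.9, 2.7) in frame 2.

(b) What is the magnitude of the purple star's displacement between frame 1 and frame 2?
3.2

The purple star moved from (4.3, 3.1) to (6.2, 5.7), a distance of √(1.9² + 2.6²) ≈ 3.2.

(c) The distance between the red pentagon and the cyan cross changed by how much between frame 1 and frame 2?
-4.0

Distance in frame 1: 7.5. Distance in frame 2: 3.5.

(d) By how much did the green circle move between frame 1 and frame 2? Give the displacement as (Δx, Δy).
(-0.7, 0.6)

The green circle was at (2.2, 7.3) in frame 1 and (1.5, 7.9) in frame 2.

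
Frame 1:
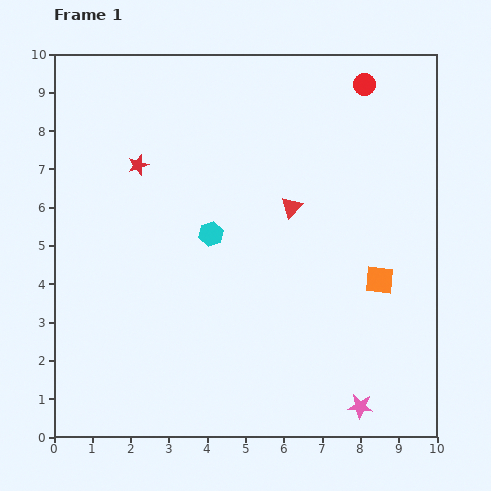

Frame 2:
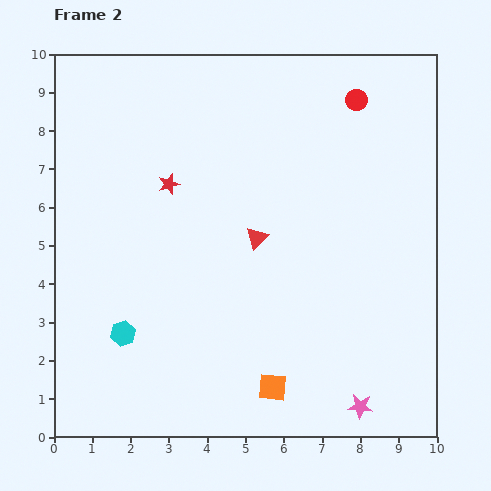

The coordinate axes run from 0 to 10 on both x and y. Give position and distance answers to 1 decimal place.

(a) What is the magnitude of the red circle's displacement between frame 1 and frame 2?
0.4

The red circle moved from (8.1, 9.2) to (7.9, 8.8), a distance of √(0.2² + 0.4²) ≈ 0.4.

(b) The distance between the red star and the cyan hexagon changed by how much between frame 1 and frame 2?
+1.5

Distance in frame 1: 2.6. Distance in frame 2: 4.1.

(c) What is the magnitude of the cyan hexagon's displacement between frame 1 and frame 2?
3.5

The cyan hexagon moved from (4.1, 5.3) to (1.8, 2.7), a distance of √(2.3² + 2.6²) ≈ 3.5.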